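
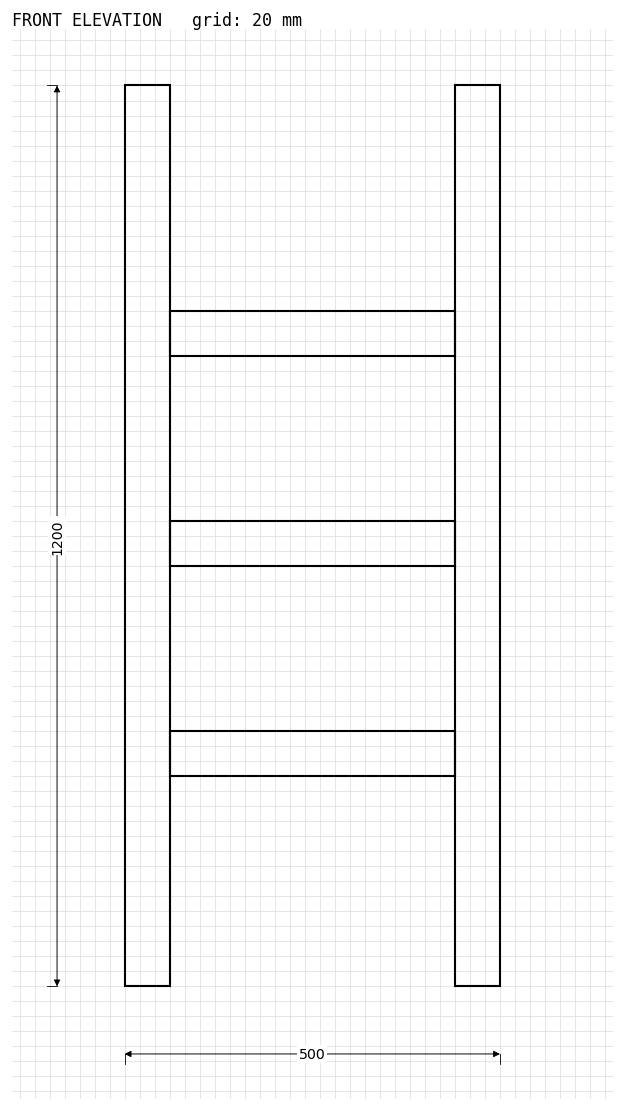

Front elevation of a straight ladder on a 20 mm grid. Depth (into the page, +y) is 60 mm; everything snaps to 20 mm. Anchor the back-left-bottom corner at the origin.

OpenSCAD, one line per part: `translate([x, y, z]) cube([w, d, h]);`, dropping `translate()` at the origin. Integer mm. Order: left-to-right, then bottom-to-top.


cube([60, 60, 1200]);
translate([60, 0, 280]) cube([380, 60, 60]);
translate([60, 0, 560]) cube([380, 60, 60]);
translate([60, 0, 840]) cube([380, 60, 60]);
translate([440, 0, 0]) cube([60, 60, 1200]);


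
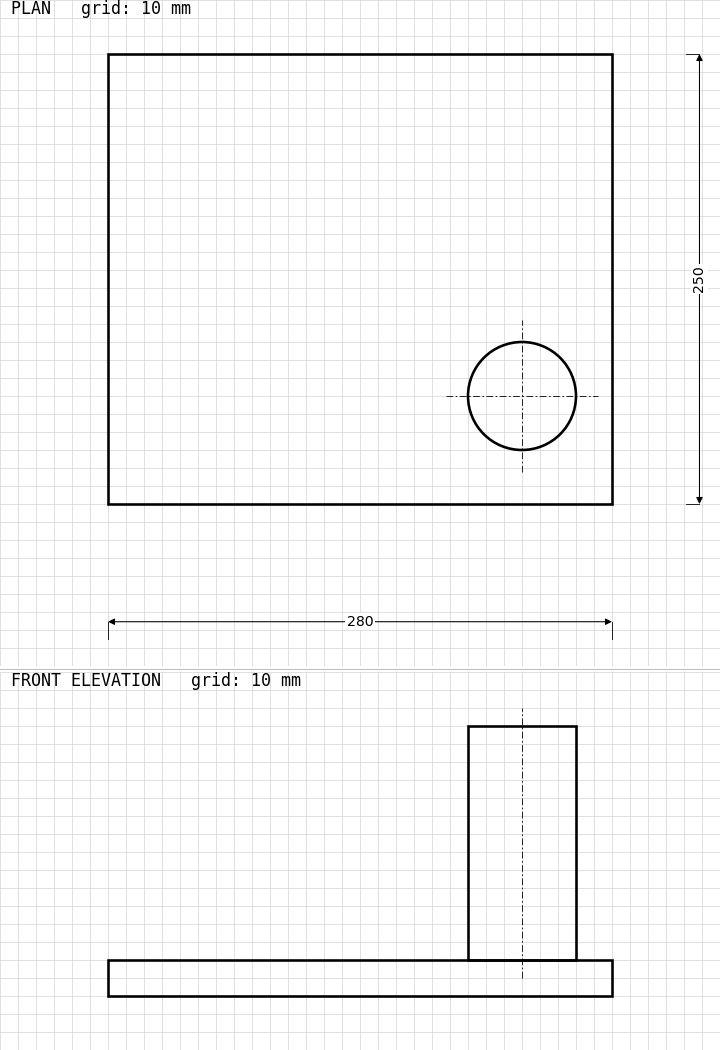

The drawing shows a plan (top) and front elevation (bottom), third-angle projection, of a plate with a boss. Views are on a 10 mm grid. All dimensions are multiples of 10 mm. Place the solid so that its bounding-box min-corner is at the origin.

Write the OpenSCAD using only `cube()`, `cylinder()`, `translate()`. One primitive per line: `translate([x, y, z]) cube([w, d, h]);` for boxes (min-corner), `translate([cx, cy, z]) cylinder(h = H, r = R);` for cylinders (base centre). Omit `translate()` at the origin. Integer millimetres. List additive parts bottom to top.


cube([280, 250, 20]);
translate([230, 60, 20]) cylinder(h = 130, r = 30);


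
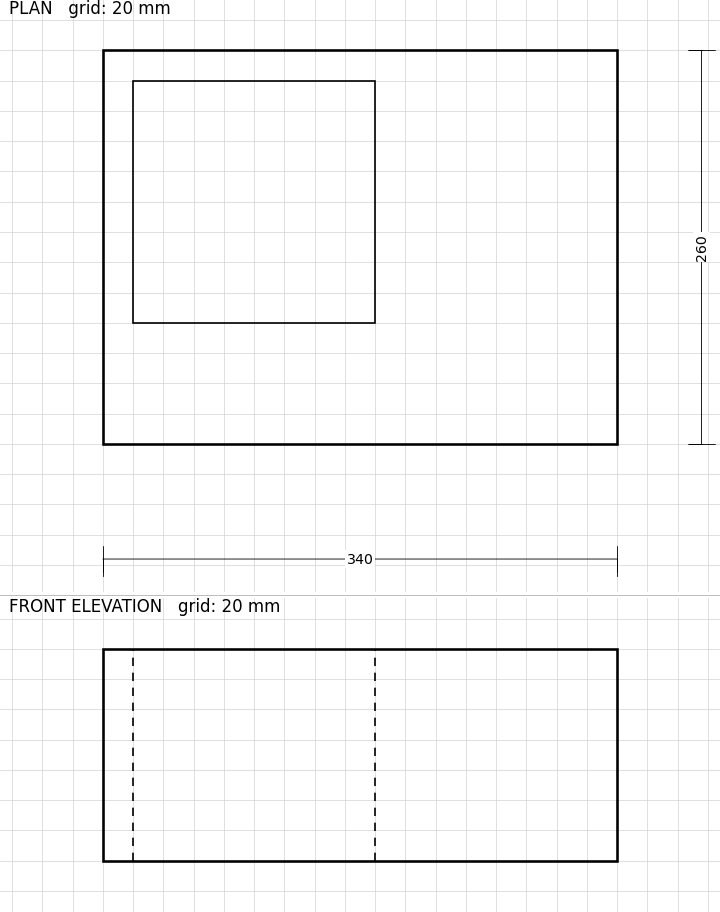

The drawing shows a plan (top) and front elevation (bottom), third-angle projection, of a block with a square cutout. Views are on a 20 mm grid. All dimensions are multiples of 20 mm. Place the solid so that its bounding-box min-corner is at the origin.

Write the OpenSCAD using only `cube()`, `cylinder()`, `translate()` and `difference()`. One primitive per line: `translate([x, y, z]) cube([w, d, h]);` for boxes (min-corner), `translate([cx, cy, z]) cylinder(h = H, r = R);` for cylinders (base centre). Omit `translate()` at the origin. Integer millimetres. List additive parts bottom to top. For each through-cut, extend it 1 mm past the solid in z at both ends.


difference() {
  cube([340, 260, 140]);
  translate([20, 80, -1]) cube([160, 160, 142]);
}


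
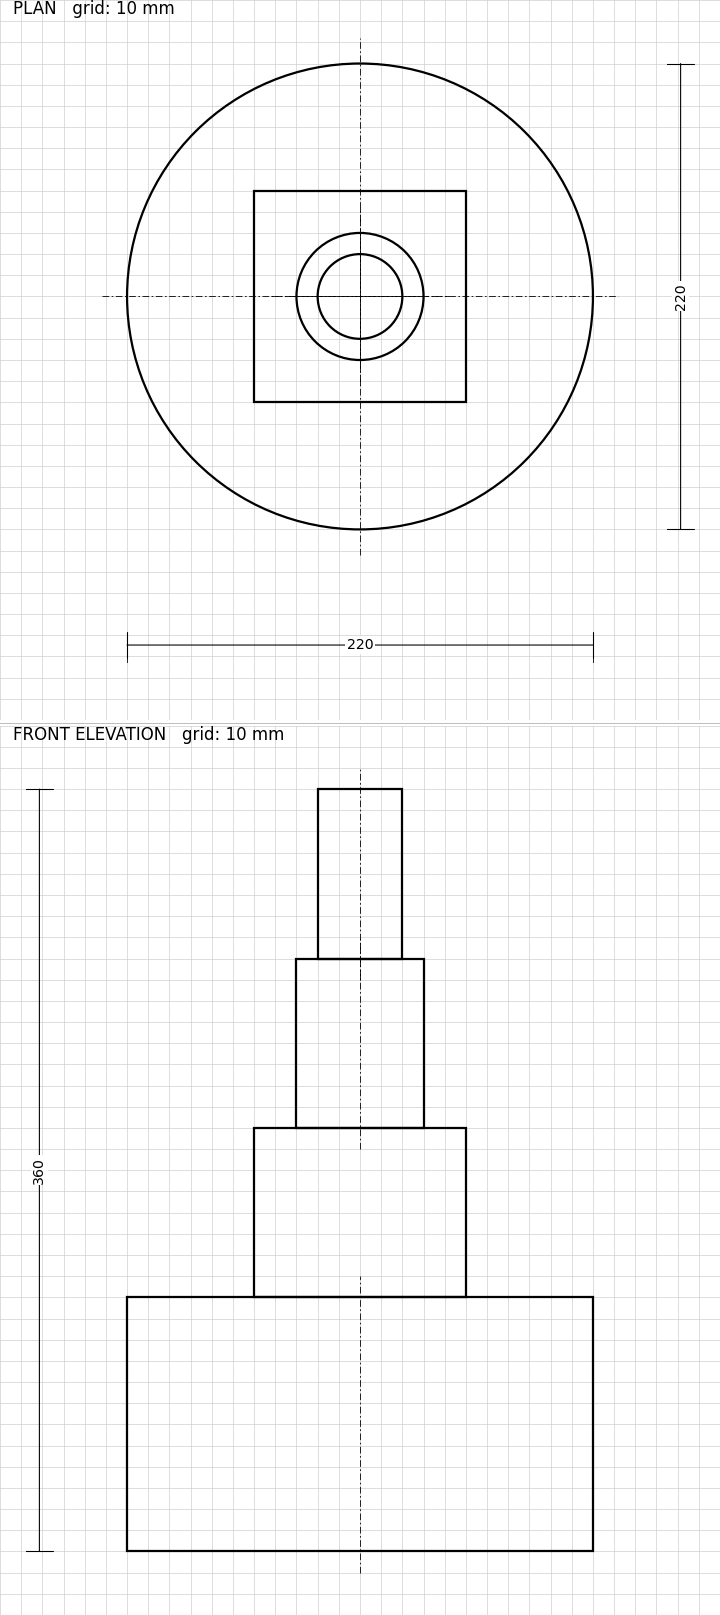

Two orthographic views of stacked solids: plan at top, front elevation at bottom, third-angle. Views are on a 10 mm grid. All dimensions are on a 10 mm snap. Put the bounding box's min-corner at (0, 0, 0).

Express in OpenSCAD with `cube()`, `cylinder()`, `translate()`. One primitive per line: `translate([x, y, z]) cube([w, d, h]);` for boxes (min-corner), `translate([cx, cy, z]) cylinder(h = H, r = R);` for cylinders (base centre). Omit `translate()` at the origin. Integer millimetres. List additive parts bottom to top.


translate([110, 110, 0]) cylinder(h = 120, r = 110);
translate([60, 60, 120]) cube([100, 100, 80]);
translate([110, 110, 200]) cylinder(h = 80, r = 30);
translate([110, 110, 280]) cylinder(h = 80, r = 20);


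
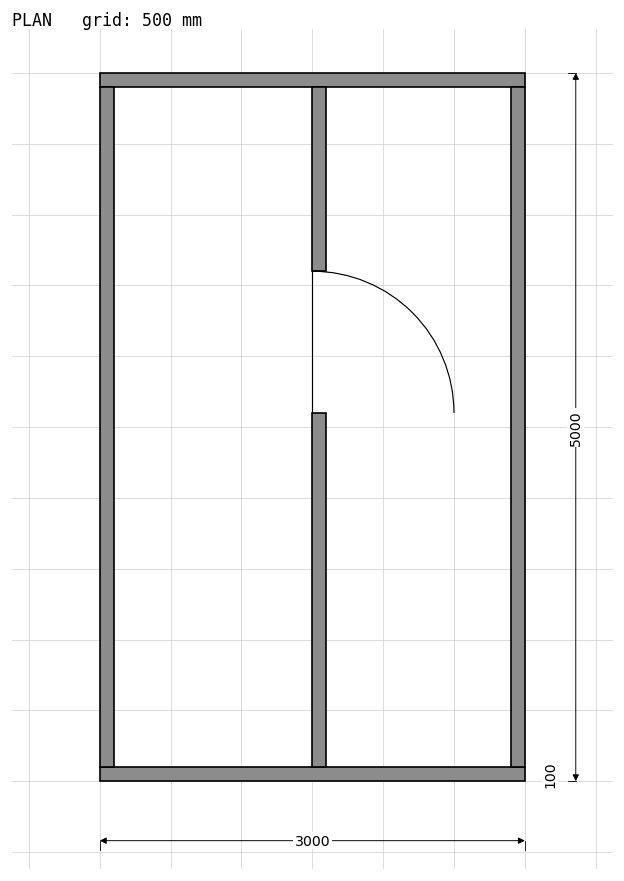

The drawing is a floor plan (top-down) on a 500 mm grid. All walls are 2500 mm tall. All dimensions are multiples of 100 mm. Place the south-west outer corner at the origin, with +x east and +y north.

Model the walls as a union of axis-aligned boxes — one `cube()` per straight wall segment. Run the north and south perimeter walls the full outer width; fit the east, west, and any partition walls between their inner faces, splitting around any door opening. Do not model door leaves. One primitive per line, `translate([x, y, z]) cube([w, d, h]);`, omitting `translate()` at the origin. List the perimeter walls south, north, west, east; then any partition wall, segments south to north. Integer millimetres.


cube([3000, 100, 2500]);
translate([0, 4900, 0]) cube([3000, 100, 2500]);
translate([0, 100, 0]) cube([100, 4800, 2500]);
translate([2900, 100, 0]) cube([100, 4800, 2500]);
translate([1500, 100, 0]) cube([100, 2500, 2500]);
translate([1500, 3600, 0]) cube([100, 1300, 2500]);


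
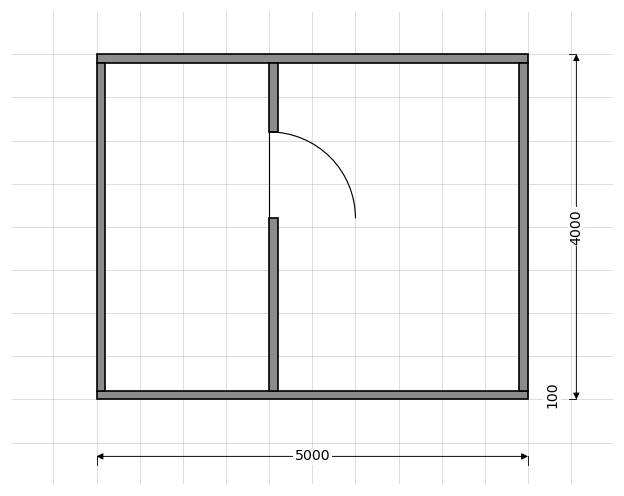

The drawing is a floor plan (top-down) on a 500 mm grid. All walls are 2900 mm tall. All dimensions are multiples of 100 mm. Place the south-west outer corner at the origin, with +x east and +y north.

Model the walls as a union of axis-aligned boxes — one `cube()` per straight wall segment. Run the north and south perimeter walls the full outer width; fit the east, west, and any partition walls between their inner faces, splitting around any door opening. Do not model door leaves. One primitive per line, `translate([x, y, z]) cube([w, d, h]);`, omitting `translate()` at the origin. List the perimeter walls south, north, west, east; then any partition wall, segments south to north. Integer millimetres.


cube([5000, 100, 2900]);
translate([0, 3900, 0]) cube([5000, 100, 2900]);
translate([0, 100, 0]) cube([100, 3800, 2900]);
translate([4900, 100, 0]) cube([100, 3800, 2900]);
translate([2000, 100, 0]) cube([100, 2000, 2900]);
translate([2000, 3100, 0]) cube([100, 800, 2900]);


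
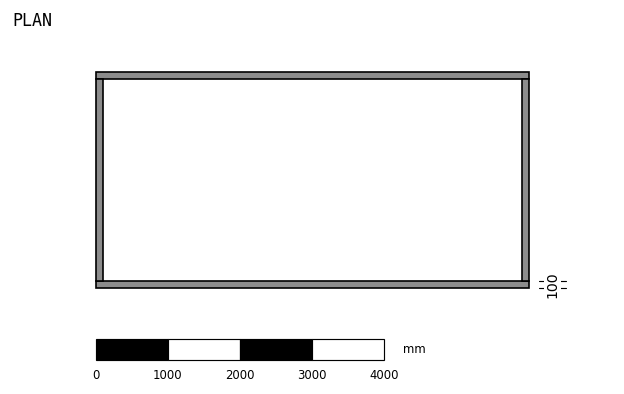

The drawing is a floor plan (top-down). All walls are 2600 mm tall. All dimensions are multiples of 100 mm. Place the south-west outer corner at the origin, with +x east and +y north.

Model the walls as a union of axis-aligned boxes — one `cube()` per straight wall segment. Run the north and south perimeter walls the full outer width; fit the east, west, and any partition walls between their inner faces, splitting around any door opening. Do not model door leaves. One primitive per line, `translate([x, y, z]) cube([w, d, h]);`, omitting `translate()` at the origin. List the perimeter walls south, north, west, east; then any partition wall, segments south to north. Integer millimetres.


cube([6000, 100, 2600]);
translate([0, 2900, 0]) cube([6000, 100, 2600]);
translate([0, 100, 0]) cube([100, 2800, 2600]);
translate([5900, 100, 0]) cube([100, 2800, 2600]);


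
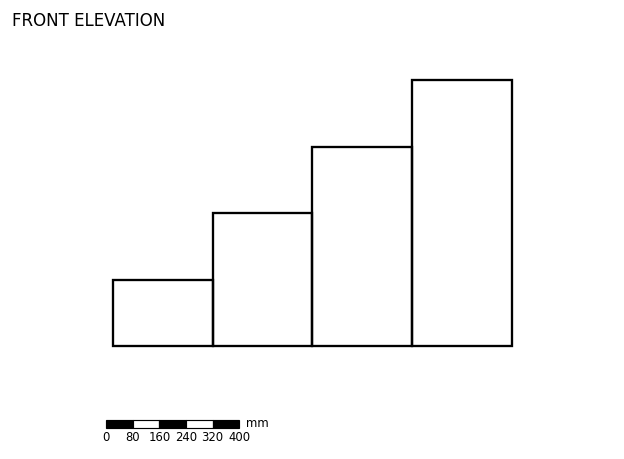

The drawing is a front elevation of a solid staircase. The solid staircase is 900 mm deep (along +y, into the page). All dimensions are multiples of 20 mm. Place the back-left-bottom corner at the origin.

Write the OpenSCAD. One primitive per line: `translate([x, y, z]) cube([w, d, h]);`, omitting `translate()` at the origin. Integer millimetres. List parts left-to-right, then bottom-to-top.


cube([300, 900, 200]);
translate([300, 0, 0]) cube([300, 900, 400]);
translate([600, 0, 0]) cube([300, 900, 600]);
translate([900, 0, 0]) cube([300, 900, 800]);


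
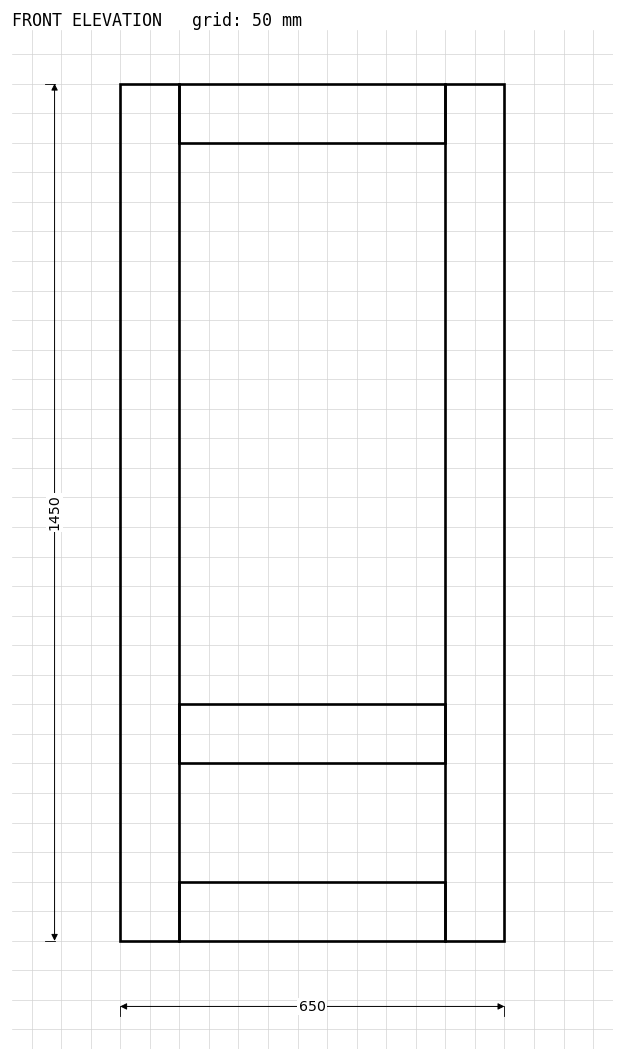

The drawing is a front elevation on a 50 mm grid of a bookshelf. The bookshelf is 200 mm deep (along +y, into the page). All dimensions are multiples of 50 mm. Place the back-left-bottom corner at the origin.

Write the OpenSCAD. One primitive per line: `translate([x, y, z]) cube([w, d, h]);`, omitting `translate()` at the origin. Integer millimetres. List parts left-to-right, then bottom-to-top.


cube([100, 200, 1450]);
translate([100, 0, 0]) cube([450, 200, 100]);
translate([100, 0, 300]) cube([450, 200, 100]);
translate([100, 0, 1350]) cube([450, 200, 100]);
translate([550, 0, 0]) cube([100, 200, 1450]);


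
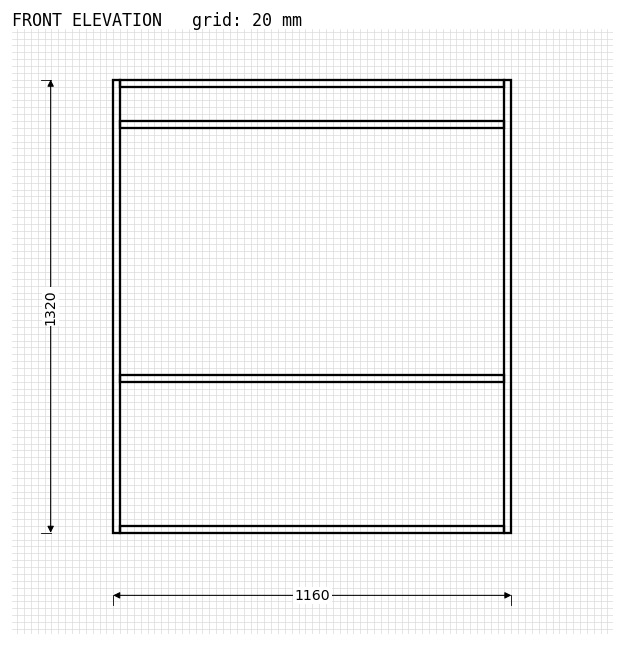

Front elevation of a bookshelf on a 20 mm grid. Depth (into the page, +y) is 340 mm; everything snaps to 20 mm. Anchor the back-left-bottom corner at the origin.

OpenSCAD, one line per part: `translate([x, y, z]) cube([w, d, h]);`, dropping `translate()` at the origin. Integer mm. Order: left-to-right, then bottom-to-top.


cube([20, 340, 1320]);
translate([20, 0, 0]) cube([1120, 340, 20]);
translate([20, 0, 440]) cube([1120, 340, 20]);
translate([20, 0, 1180]) cube([1120, 340, 20]);
translate([20, 0, 1300]) cube([1120, 340, 20]);
translate([1140, 0, 0]) cube([20, 340, 1320]);


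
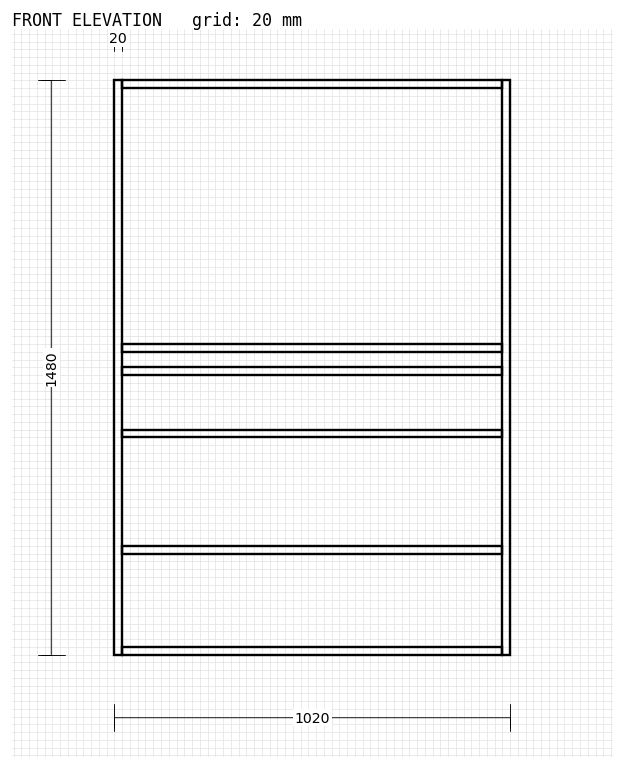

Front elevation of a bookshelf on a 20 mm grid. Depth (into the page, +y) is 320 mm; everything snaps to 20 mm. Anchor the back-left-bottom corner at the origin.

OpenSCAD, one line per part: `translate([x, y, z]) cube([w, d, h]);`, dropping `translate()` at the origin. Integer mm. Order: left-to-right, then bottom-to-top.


cube([20, 320, 1480]);
translate([20, 0, 0]) cube([980, 320, 20]);
translate([20, 0, 260]) cube([980, 320, 20]);
translate([20, 0, 560]) cube([980, 320, 20]);
translate([20, 0, 720]) cube([980, 320, 20]);
translate([20, 0, 780]) cube([980, 320, 20]);
translate([20, 0, 1460]) cube([980, 320, 20]);
translate([1000, 0, 0]) cube([20, 320, 1480]);


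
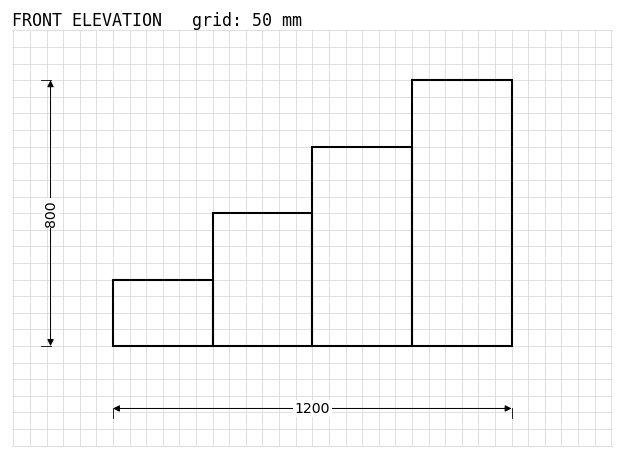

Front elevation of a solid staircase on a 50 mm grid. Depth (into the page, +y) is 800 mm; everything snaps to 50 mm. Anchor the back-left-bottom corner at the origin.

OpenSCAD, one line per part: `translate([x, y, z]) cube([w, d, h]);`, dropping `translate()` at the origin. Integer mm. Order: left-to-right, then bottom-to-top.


cube([300, 800, 200]);
translate([300, 0, 0]) cube([300, 800, 400]);
translate([600, 0, 0]) cube([300, 800, 600]);
translate([900, 0, 0]) cube([300, 800, 800]);


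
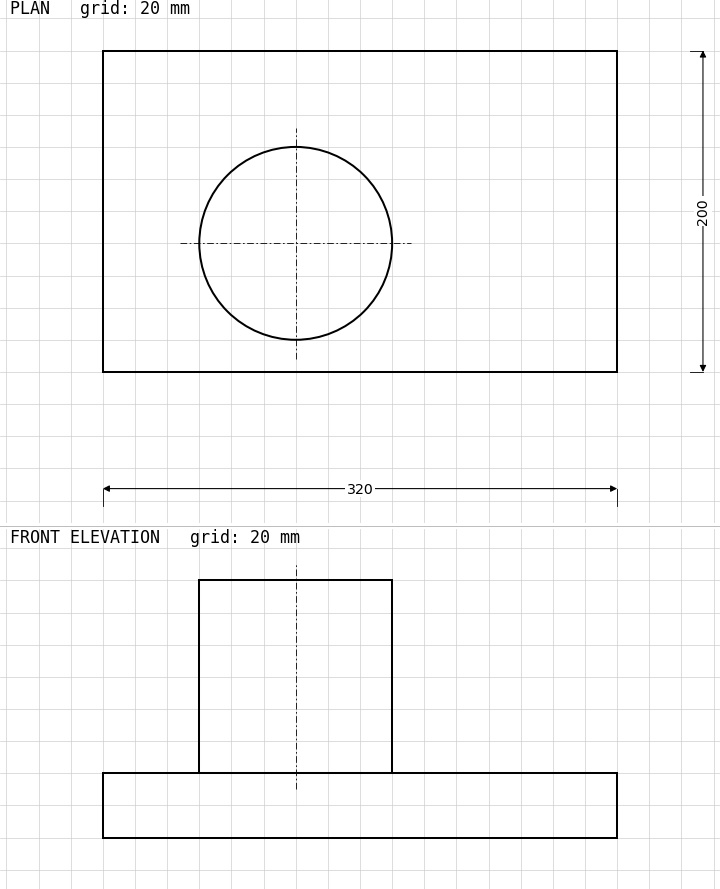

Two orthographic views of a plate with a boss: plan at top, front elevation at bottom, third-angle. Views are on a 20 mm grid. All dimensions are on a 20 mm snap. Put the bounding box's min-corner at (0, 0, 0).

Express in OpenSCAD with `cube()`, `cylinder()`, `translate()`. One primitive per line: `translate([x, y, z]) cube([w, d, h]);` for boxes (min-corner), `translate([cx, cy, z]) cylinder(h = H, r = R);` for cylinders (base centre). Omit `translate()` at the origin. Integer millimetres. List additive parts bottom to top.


cube([320, 200, 40]);
translate([120, 80, 40]) cylinder(h = 120, r = 60);


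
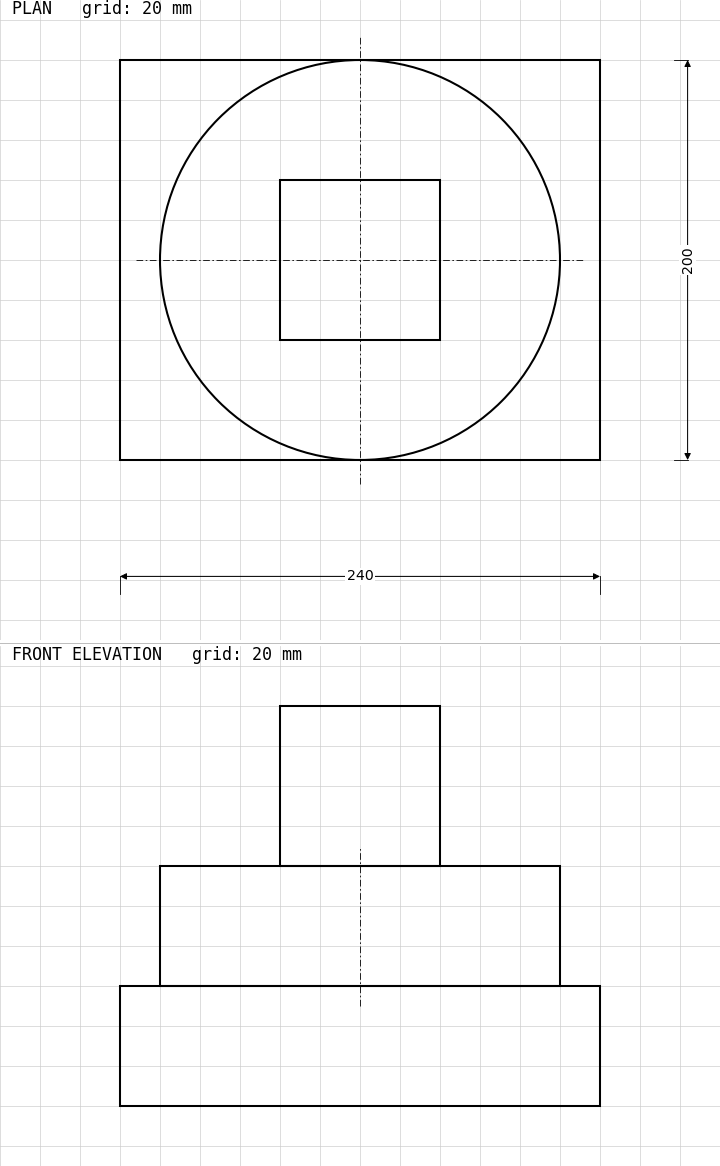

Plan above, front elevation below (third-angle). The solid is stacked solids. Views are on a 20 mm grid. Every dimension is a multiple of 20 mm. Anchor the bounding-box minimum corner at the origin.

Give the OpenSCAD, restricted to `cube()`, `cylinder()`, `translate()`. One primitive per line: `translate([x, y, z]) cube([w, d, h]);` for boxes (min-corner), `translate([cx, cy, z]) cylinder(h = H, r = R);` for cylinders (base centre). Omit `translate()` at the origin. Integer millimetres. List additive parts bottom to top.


cube([240, 200, 60]);
translate([120, 100, 60]) cylinder(h = 60, r = 100);
translate([80, 60, 120]) cube([80, 80, 80]);


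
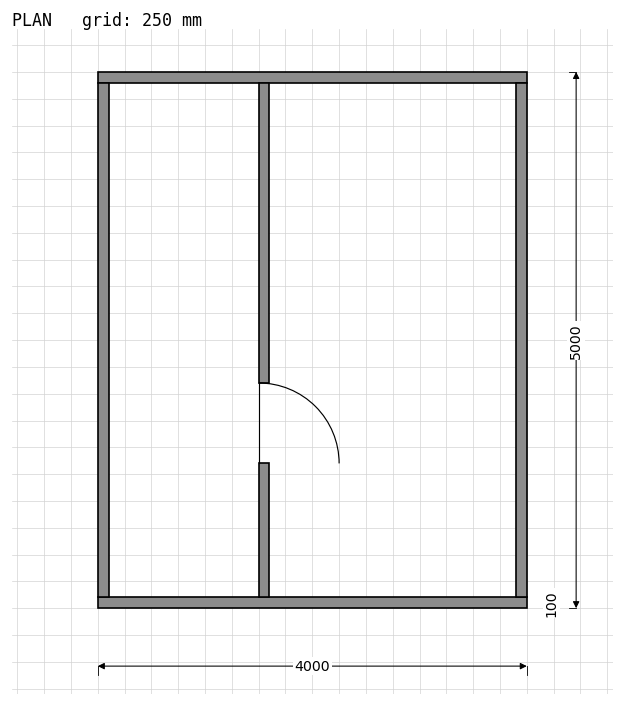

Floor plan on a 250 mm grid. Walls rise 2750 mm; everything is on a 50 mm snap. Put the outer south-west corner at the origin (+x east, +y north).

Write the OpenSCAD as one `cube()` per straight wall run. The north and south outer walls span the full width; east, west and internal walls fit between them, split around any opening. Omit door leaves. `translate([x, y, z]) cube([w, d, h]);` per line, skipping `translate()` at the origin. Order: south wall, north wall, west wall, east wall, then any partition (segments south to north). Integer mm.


cube([4000, 100, 2750]);
translate([0, 4900, 0]) cube([4000, 100, 2750]);
translate([0, 100, 0]) cube([100, 4800, 2750]);
translate([3900, 100, 0]) cube([100, 4800, 2750]);
translate([1500, 100, 0]) cube([100, 1250, 2750]);
translate([1500, 2100, 0]) cube([100, 2800, 2750]);


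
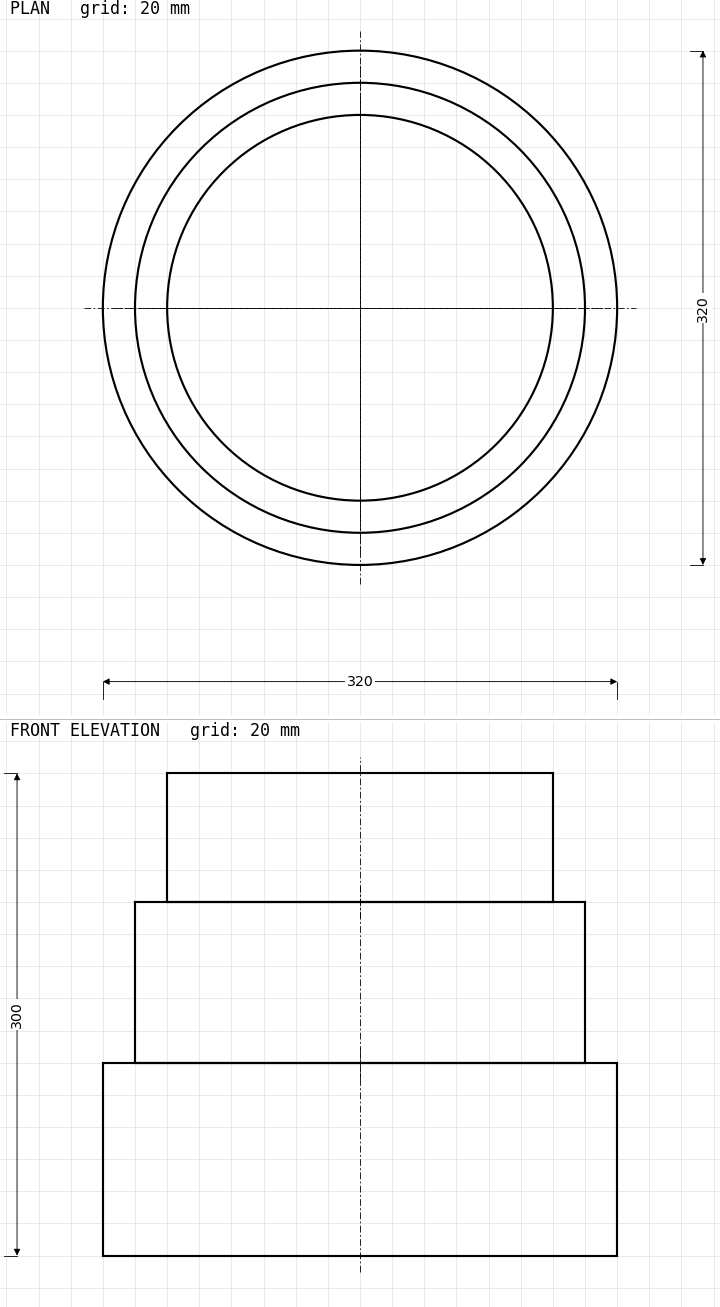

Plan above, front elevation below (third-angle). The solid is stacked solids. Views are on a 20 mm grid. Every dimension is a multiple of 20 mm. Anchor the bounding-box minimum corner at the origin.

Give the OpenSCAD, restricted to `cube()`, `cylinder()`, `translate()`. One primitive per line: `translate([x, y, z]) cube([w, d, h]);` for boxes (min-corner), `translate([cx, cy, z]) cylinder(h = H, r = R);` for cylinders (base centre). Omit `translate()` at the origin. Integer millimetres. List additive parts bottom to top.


translate([160, 160, 0]) cylinder(h = 120, r = 160);
translate([160, 160, 120]) cylinder(h = 100, r = 140);
translate([160, 160, 220]) cylinder(h = 80, r = 120);


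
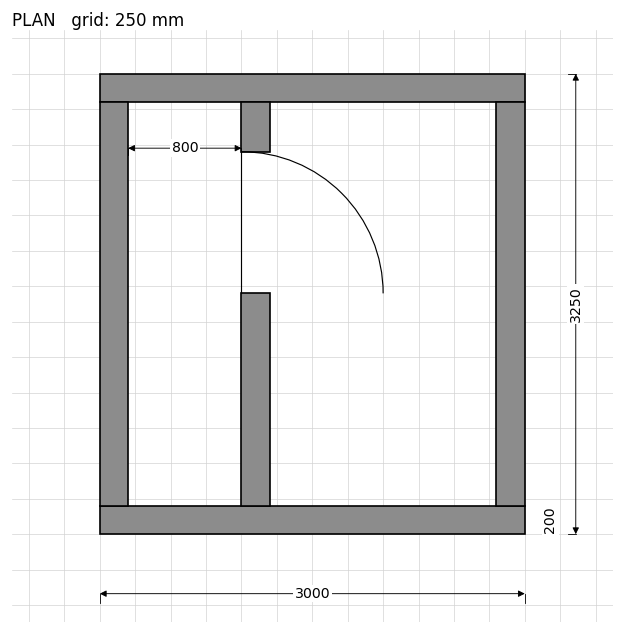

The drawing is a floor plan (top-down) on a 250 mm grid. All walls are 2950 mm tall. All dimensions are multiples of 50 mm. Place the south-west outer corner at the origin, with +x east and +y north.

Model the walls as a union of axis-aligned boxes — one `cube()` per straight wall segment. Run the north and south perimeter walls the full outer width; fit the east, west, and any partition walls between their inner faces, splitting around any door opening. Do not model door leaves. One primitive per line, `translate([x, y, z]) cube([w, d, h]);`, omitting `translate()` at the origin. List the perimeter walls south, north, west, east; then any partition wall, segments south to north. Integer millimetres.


cube([3000, 200, 2950]);
translate([0, 3050, 0]) cube([3000, 200, 2950]);
translate([0, 200, 0]) cube([200, 2850, 2950]);
translate([2800, 200, 0]) cube([200, 2850, 2950]);
translate([1000, 200, 0]) cube([200, 1500, 2950]);
translate([1000, 2700, 0]) cube([200, 350, 2950]);


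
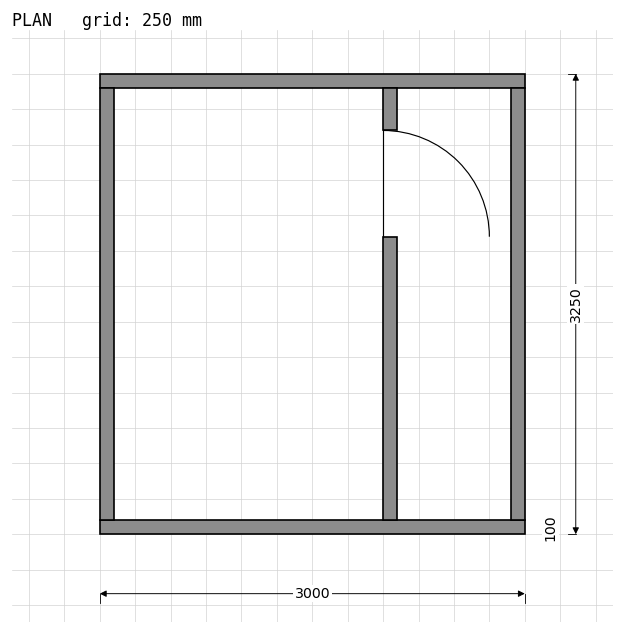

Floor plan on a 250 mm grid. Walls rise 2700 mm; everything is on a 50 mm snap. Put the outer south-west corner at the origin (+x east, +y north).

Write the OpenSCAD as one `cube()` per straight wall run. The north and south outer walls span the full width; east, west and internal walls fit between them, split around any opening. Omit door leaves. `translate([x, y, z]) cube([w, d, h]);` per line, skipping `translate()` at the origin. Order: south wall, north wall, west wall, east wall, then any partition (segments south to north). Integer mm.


cube([3000, 100, 2700]);
translate([0, 3150, 0]) cube([3000, 100, 2700]);
translate([0, 100, 0]) cube([100, 3050, 2700]);
translate([2900, 100, 0]) cube([100, 3050, 2700]);
translate([2000, 100, 0]) cube([100, 2000, 2700]);
translate([2000, 2850, 0]) cube([100, 300, 2700]);


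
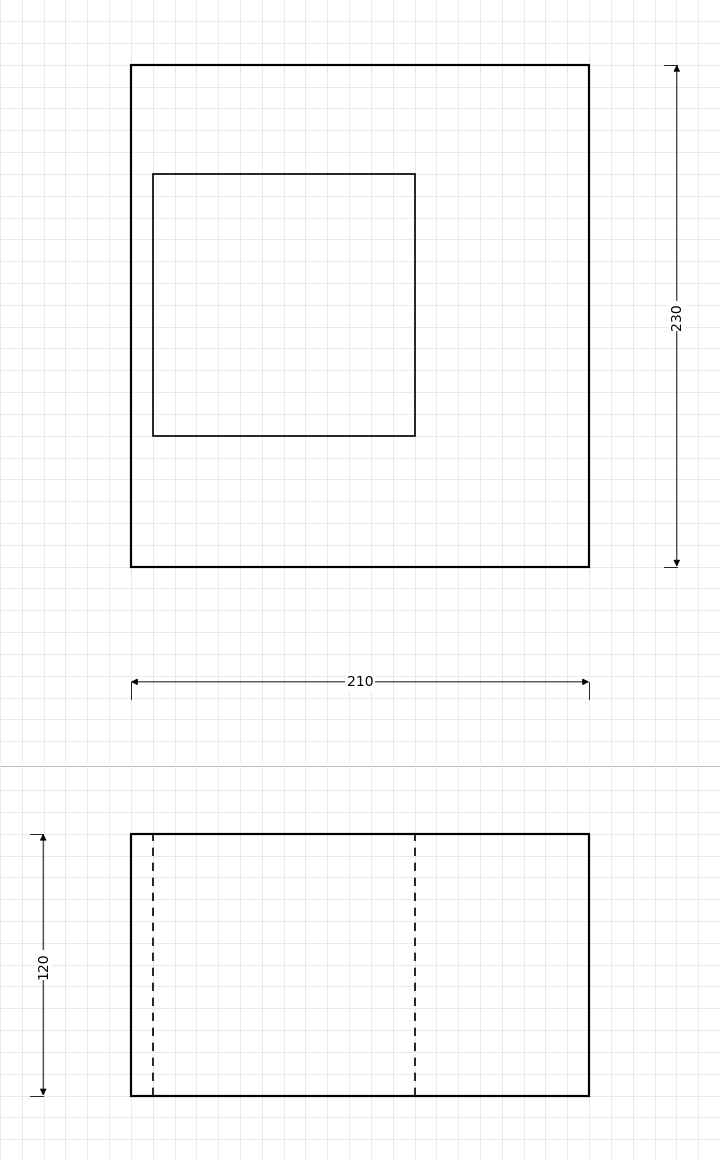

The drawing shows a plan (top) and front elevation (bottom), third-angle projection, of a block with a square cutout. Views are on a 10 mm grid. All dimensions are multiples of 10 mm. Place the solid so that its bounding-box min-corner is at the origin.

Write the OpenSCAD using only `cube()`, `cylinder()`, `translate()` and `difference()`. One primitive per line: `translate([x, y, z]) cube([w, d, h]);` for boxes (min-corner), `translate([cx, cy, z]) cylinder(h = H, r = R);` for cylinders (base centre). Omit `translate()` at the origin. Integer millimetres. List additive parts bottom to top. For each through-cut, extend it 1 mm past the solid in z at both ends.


difference() {
  cube([210, 230, 120]);
  translate([10, 60, -1]) cube([120, 120, 122]);
}


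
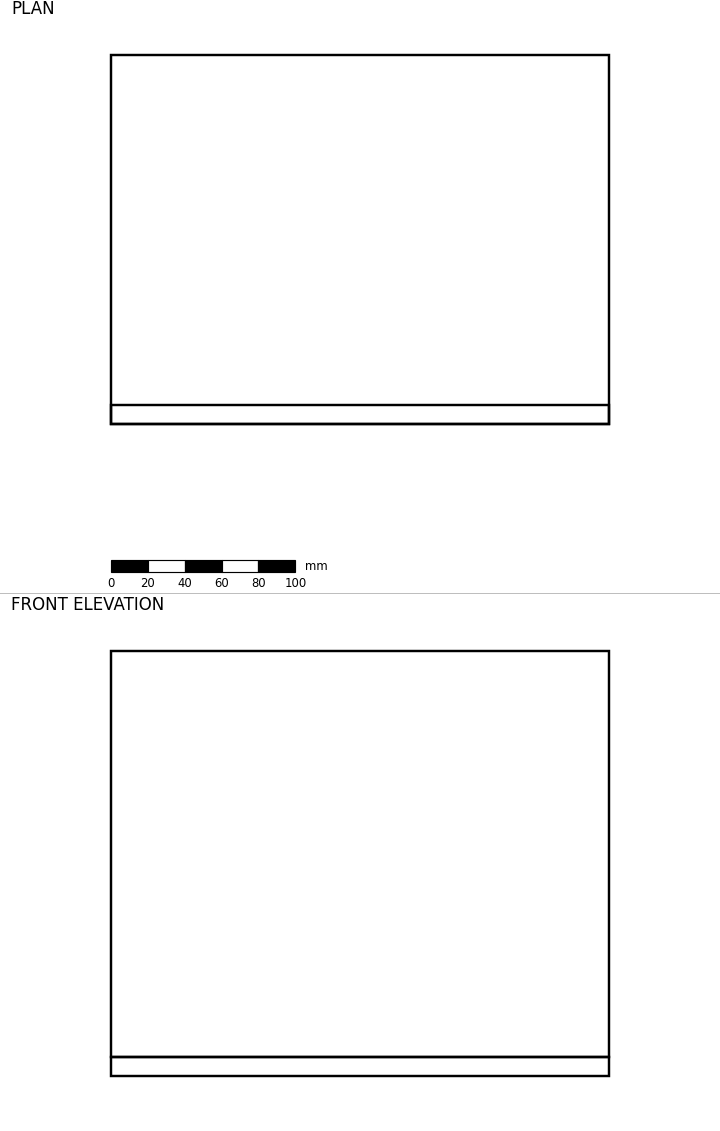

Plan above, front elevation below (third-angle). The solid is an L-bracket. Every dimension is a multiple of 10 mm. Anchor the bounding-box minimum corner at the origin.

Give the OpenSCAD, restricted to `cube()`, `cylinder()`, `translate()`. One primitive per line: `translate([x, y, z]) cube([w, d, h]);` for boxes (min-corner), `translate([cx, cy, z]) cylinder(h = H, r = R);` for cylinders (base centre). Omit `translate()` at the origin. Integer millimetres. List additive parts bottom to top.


cube([270, 200, 10]);
translate([0, 0, 10]) cube([270, 10, 220]);


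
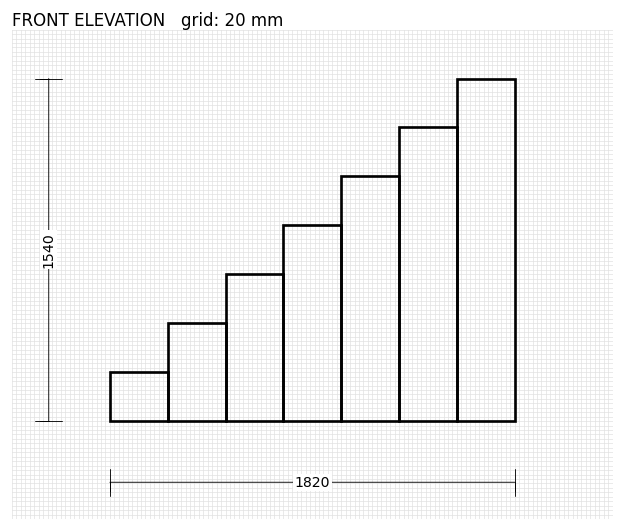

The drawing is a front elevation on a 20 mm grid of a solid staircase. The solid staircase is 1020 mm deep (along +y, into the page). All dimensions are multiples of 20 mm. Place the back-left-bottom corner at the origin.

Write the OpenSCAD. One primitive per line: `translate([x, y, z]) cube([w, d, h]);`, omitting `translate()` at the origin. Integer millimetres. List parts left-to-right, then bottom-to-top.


cube([260, 1020, 220]);
translate([260, 0, 0]) cube([260, 1020, 440]);
translate([520, 0, 0]) cube([260, 1020, 660]);
translate([780, 0, 0]) cube([260, 1020, 880]);
translate([1040, 0, 0]) cube([260, 1020, 1100]);
translate([1300, 0, 0]) cube([260, 1020, 1320]);
translate([1560, 0, 0]) cube([260, 1020, 1540]);


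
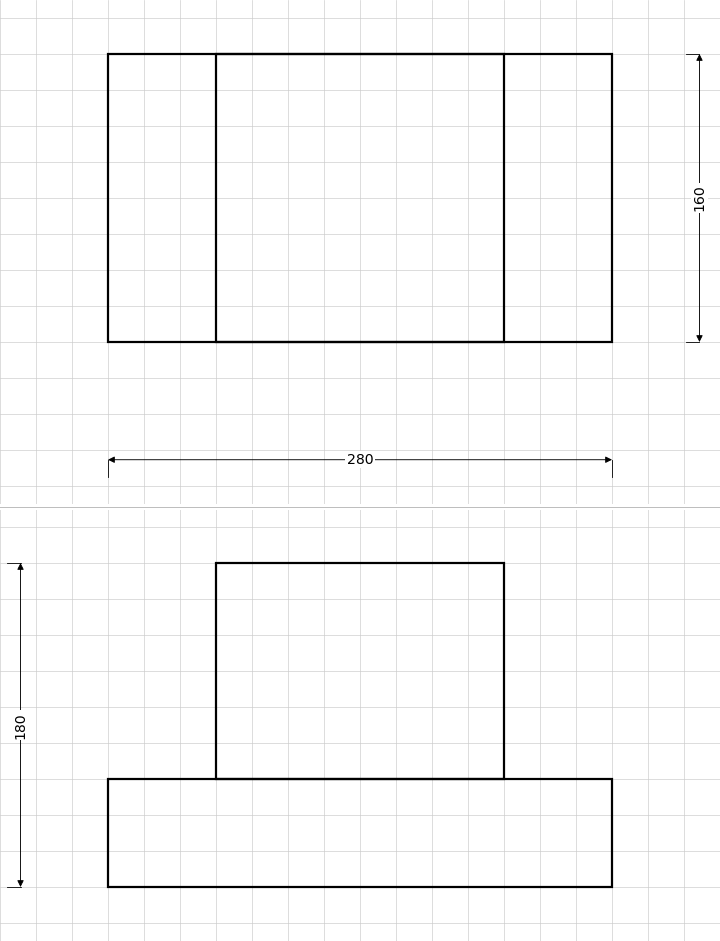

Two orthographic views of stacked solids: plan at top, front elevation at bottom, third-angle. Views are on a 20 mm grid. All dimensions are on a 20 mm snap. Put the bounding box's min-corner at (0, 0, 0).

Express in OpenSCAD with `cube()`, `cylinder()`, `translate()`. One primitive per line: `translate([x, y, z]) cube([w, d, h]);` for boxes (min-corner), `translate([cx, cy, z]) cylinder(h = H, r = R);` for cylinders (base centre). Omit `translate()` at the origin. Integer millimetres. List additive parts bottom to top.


cube([280, 160, 60]);
translate([60, 0, 60]) cube([160, 160, 120]);


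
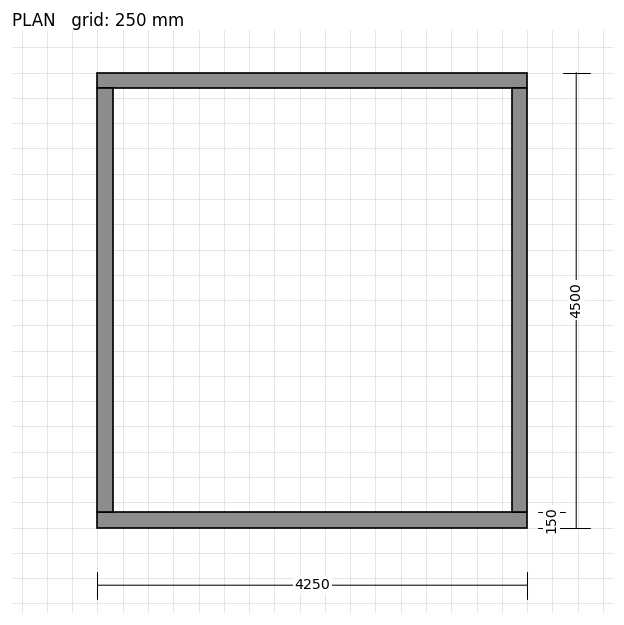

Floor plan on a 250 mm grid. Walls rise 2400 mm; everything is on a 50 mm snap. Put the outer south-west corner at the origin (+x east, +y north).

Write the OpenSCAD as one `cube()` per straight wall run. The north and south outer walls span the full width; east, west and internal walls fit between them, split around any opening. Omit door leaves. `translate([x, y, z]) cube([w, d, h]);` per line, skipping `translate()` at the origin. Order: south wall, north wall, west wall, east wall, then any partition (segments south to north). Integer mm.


cube([4250, 150, 2400]);
translate([0, 4350, 0]) cube([4250, 150, 2400]);
translate([0, 150, 0]) cube([150, 4200, 2400]);
translate([4100, 150, 0]) cube([150, 4200, 2400]);


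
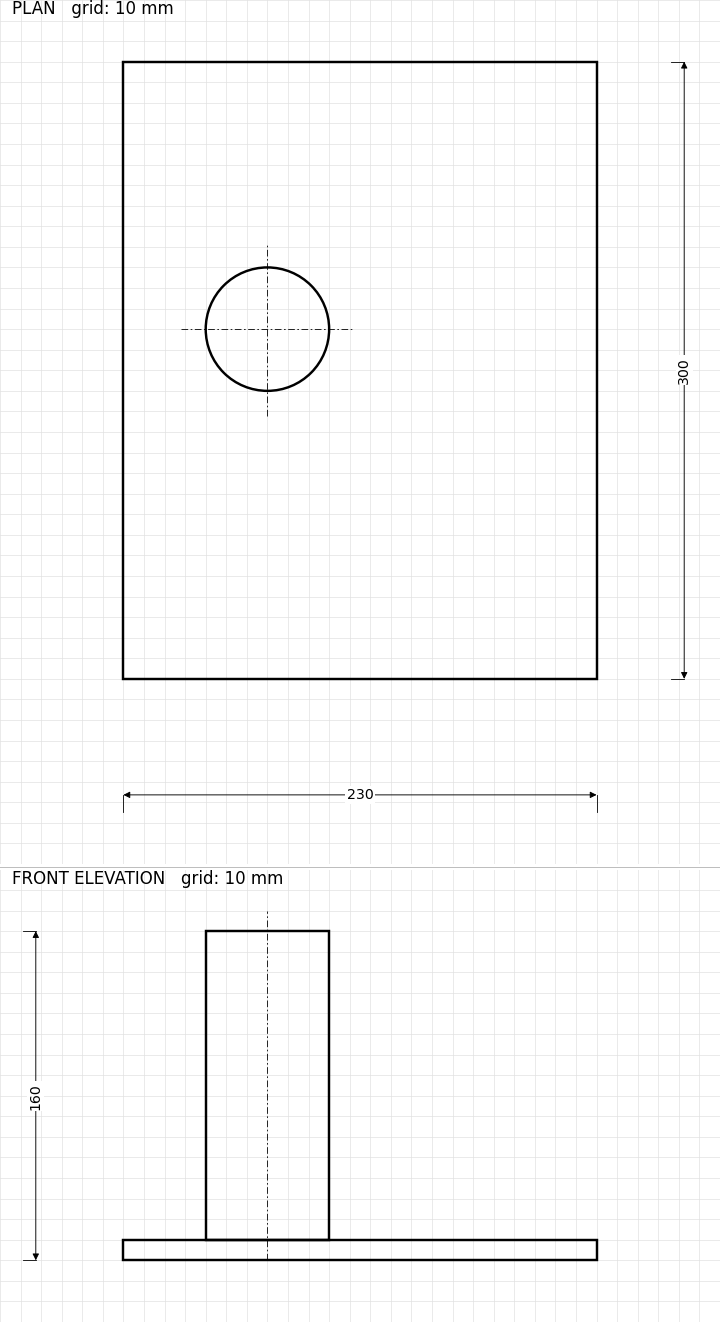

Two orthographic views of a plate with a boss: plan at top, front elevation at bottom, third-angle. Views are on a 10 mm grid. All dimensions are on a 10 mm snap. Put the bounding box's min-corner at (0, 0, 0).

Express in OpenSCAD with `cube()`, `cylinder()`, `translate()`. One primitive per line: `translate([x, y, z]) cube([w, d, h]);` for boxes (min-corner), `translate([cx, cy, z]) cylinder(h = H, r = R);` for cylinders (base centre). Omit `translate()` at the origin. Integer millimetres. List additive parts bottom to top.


cube([230, 300, 10]);
translate([70, 170, 10]) cylinder(h = 150, r = 30);


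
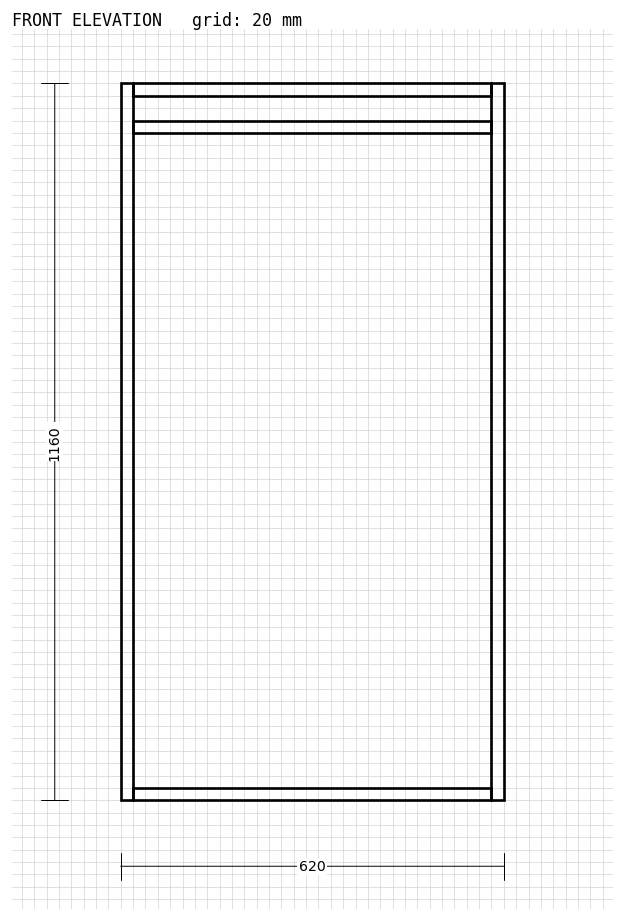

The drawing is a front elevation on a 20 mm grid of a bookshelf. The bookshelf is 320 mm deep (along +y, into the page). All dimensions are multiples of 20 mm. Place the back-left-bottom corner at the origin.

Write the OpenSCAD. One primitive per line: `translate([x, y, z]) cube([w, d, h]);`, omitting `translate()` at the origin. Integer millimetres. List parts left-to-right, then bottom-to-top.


cube([20, 320, 1160]);
translate([20, 0, 0]) cube([580, 320, 20]);
translate([20, 0, 1080]) cube([580, 320, 20]);
translate([20, 0, 1140]) cube([580, 320, 20]);
translate([600, 0, 0]) cube([20, 320, 1160]);


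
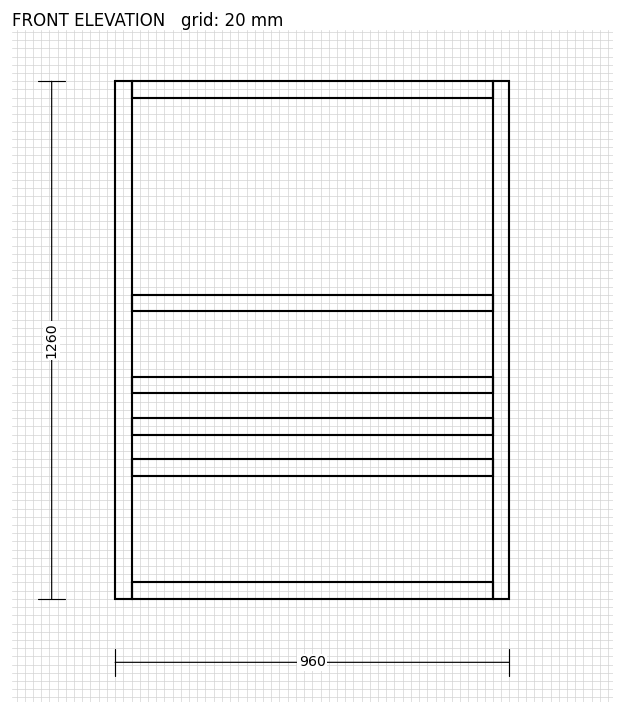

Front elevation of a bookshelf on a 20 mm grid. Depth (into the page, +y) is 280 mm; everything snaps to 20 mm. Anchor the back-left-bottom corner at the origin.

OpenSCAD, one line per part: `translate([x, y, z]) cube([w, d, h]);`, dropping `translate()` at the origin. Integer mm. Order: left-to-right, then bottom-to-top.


cube([40, 280, 1260]);
translate([40, 0, 0]) cube([880, 280, 40]);
translate([40, 0, 300]) cube([880, 280, 40]);
translate([40, 0, 400]) cube([880, 280, 40]);
translate([40, 0, 500]) cube([880, 280, 40]);
translate([40, 0, 700]) cube([880, 280, 40]);
translate([40, 0, 1220]) cube([880, 280, 40]);
translate([920, 0, 0]) cube([40, 280, 1260]);


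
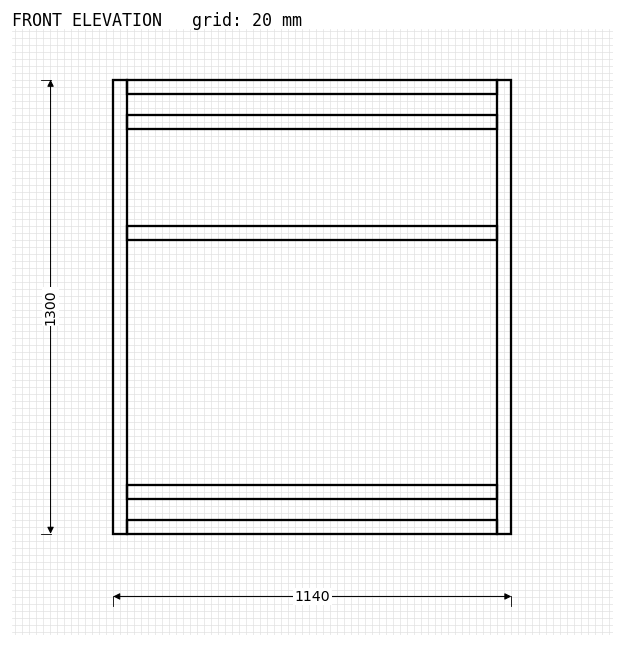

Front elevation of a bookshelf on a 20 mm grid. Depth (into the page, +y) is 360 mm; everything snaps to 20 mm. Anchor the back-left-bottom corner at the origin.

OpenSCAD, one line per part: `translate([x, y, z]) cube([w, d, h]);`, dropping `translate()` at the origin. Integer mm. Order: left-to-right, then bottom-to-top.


cube([40, 360, 1300]);
translate([40, 0, 0]) cube([1060, 360, 40]);
translate([40, 0, 100]) cube([1060, 360, 40]);
translate([40, 0, 840]) cube([1060, 360, 40]);
translate([40, 0, 1160]) cube([1060, 360, 40]);
translate([40, 0, 1260]) cube([1060, 360, 40]);
translate([1100, 0, 0]) cube([40, 360, 1300]);


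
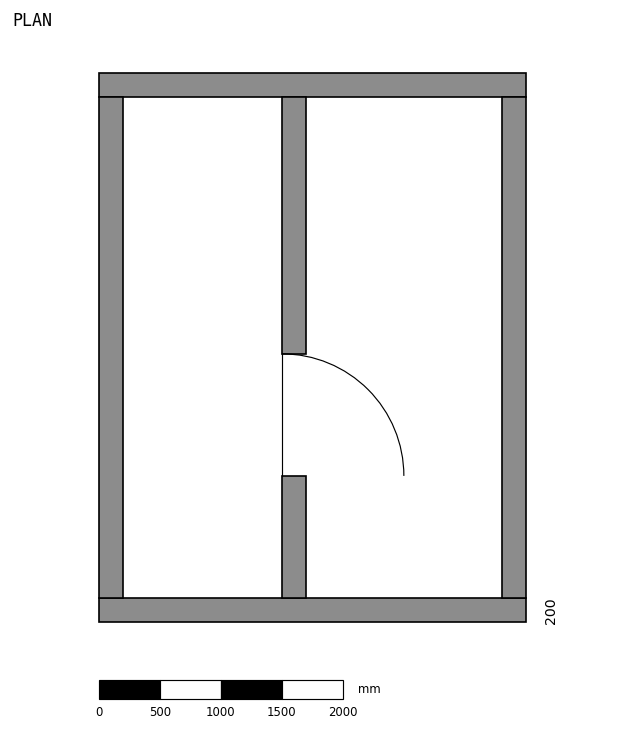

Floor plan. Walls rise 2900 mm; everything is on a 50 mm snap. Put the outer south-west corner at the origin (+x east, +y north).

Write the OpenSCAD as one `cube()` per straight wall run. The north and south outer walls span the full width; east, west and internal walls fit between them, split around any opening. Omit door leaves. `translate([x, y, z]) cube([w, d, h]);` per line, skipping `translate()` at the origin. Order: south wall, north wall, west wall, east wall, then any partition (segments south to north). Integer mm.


cube([3500, 200, 2900]);
translate([0, 4300, 0]) cube([3500, 200, 2900]);
translate([0, 200, 0]) cube([200, 4100, 2900]);
translate([3300, 200, 0]) cube([200, 4100, 2900]);
translate([1500, 200, 0]) cube([200, 1000, 2900]);
translate([1500, 2200, 0]) cube([200, 2100, 2900]);


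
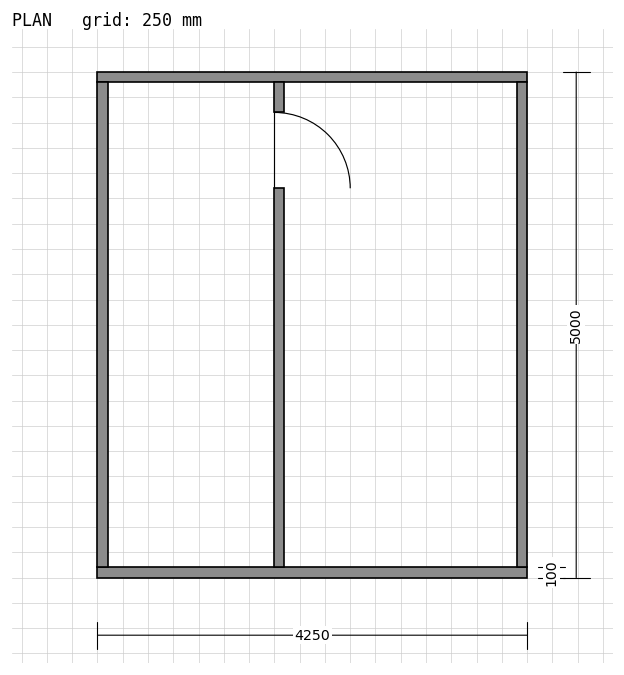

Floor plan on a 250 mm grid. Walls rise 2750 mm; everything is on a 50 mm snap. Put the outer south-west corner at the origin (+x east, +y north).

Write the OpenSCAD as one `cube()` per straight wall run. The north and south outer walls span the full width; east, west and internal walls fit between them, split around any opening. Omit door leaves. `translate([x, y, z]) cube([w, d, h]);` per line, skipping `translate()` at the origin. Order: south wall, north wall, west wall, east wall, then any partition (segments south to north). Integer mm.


cube([4250, 100, 2750]);
translate([0, 4900, 0]) cube([4250, 100, 2750]);
translate([0, 100, 0]) cube([100, 4800, 2750]);
translate([4150, 100, 0]) cube([100, 4800, 2750]);
translate([1750, 100, 0]) cube([100, 3750, 2750]);
translate([1750, 4600, 0]) cube([100, 300, 2750]);


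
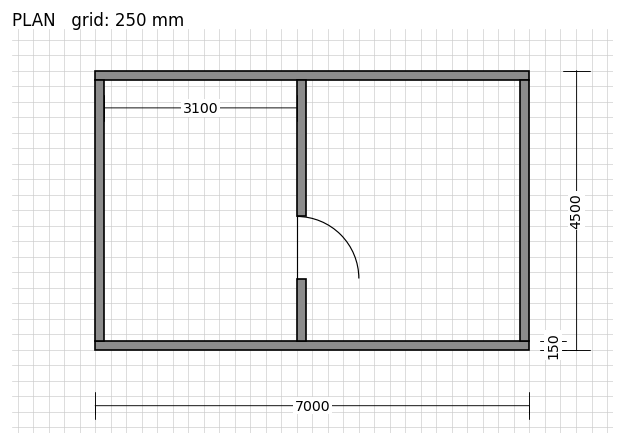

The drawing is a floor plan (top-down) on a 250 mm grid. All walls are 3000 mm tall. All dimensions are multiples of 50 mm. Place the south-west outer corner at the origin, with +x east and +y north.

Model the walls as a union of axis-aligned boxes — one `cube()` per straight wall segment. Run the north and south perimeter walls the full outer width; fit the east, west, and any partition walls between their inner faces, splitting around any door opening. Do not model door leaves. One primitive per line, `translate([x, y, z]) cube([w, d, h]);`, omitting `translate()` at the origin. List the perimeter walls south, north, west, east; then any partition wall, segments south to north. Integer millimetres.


cube([7000, 150, 3000]);
translate([0, 4350, 0]) cube([7000, 150, 3000]);
translate([0, 150, 0]) cube([150, 4200, 3000]);
translate([6850, 150, 0]) cube([150, 4200, 3000]);
translate([3250, 150, 0]) cube([150, 1000, 3000]);
translate([3250, 2150, 0]) cube([150, 2200, 3000]);


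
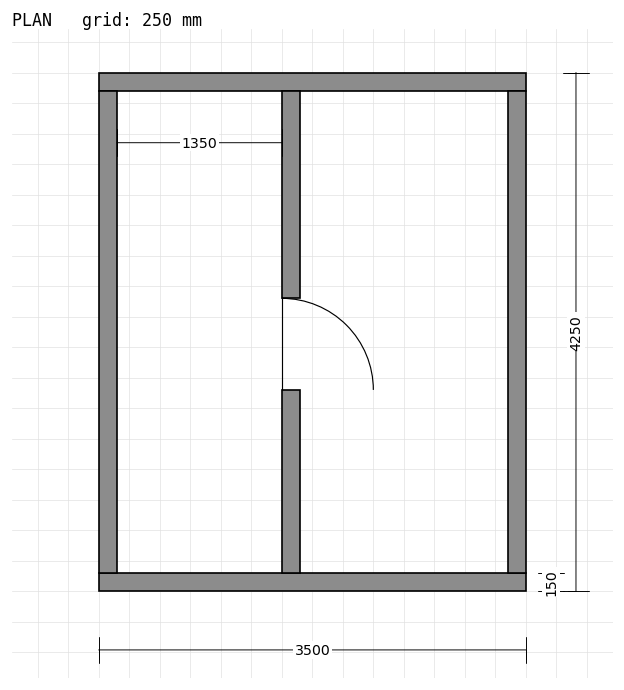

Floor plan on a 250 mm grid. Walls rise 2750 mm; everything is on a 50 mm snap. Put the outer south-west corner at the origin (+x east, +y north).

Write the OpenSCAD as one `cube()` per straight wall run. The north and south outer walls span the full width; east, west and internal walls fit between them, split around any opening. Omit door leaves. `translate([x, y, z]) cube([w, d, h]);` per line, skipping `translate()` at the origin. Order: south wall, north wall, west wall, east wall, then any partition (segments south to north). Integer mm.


cube([3500, 150, 2750]);
translate([0, 4100, 0]) cube([3500, 150, 2750]);
translate([0, 150, 0]) cube([150, 3950, 2750]);
translate([3350, 150, 0]) cube([150, 3950, 2750]);
translate([1500, 150, 0]) cube([150, 1500, 2750]);
translate([1500, 2400, 0]) cube([150, 1700, 2750]);


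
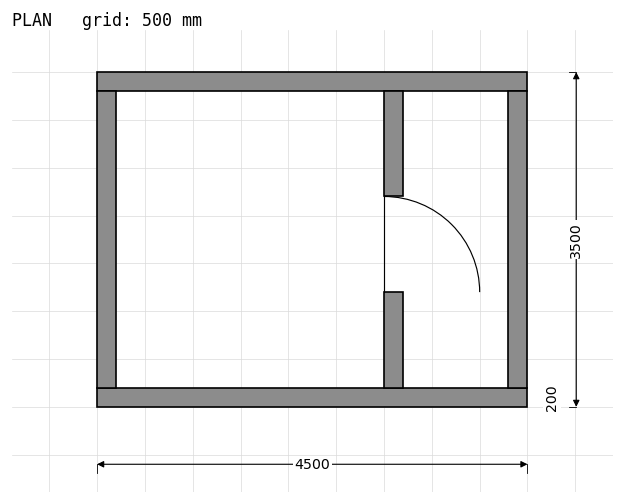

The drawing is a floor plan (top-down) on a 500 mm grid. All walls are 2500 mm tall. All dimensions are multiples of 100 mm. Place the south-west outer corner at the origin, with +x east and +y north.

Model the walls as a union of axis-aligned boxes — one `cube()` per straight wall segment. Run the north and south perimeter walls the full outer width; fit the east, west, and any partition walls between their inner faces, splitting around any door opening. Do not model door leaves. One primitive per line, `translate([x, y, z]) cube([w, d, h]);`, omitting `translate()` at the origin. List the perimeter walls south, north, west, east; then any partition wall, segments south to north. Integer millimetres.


cube([4500, 200, 2500]);
translate([0, 3300, 0]) cube([4500, 200, 2500]);
translate([0, 200, 0]) cube([200, 3100, 2500]);
translate([4300, 200, 0]) cube([200, 3100, 2500]);
translate([3000, 200, 0]) cube([200, 1000, 2500]);
translate([3000, 2200, 0]) cube([200, 1100, 2500]);


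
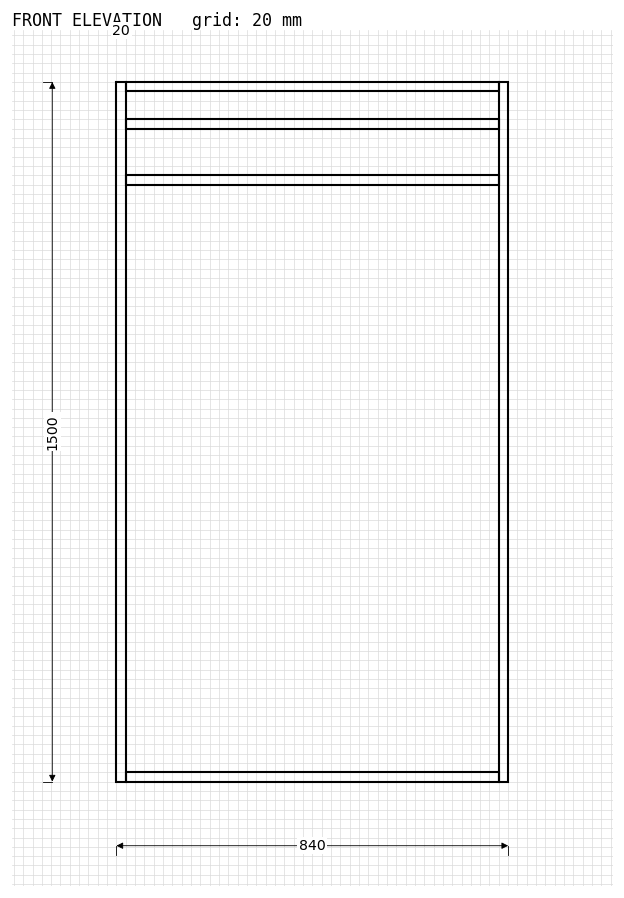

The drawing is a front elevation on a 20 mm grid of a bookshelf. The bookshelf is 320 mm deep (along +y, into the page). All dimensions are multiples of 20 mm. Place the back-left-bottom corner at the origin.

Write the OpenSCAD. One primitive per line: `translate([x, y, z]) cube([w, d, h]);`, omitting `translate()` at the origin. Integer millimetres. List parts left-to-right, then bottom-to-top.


cube([20, 320, 1500]);
translate([20, 0, 0]) cube([800, 320, 20]);
translate([20, 0, 1280]) cube([800, 320, 20]);
translate([20, 0, 1400]) cube([800, 320, 20]);
translate([20, 0, 1480]) cube([800, 320, 20]);
translate([820, 0, 0]) cube([20, 320, 1500]);


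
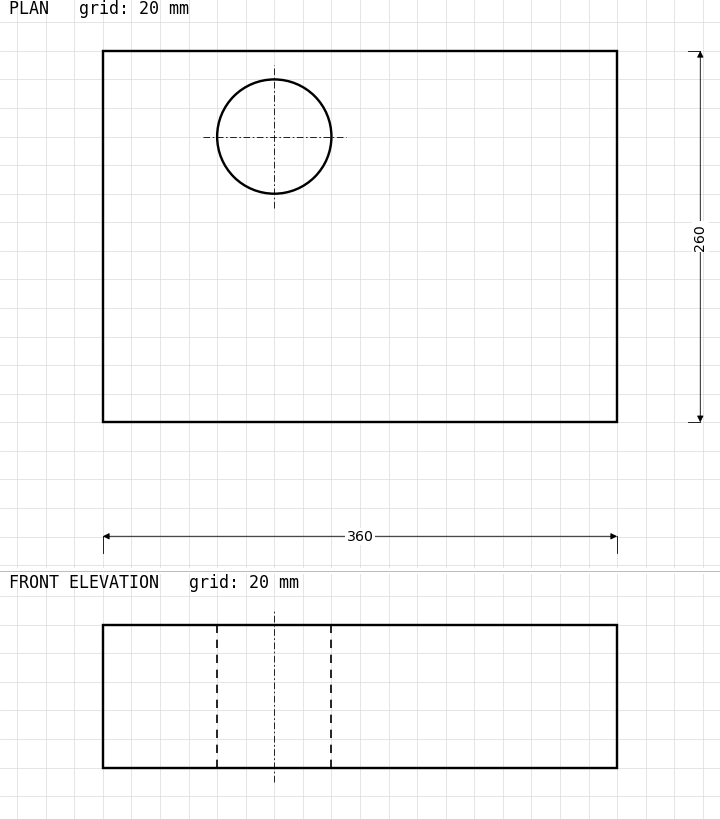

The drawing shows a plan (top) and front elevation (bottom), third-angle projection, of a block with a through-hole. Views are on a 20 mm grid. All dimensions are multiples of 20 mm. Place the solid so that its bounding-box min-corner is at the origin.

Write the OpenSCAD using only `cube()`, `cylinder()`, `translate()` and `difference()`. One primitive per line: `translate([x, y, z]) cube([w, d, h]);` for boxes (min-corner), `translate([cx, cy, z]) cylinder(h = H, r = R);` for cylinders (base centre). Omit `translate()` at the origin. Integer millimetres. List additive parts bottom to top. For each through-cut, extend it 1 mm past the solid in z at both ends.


difference() {
  cube([360, 260, 100]);
  translate([120, 200, -1]) cylinder(h = 102, r = 40);
}


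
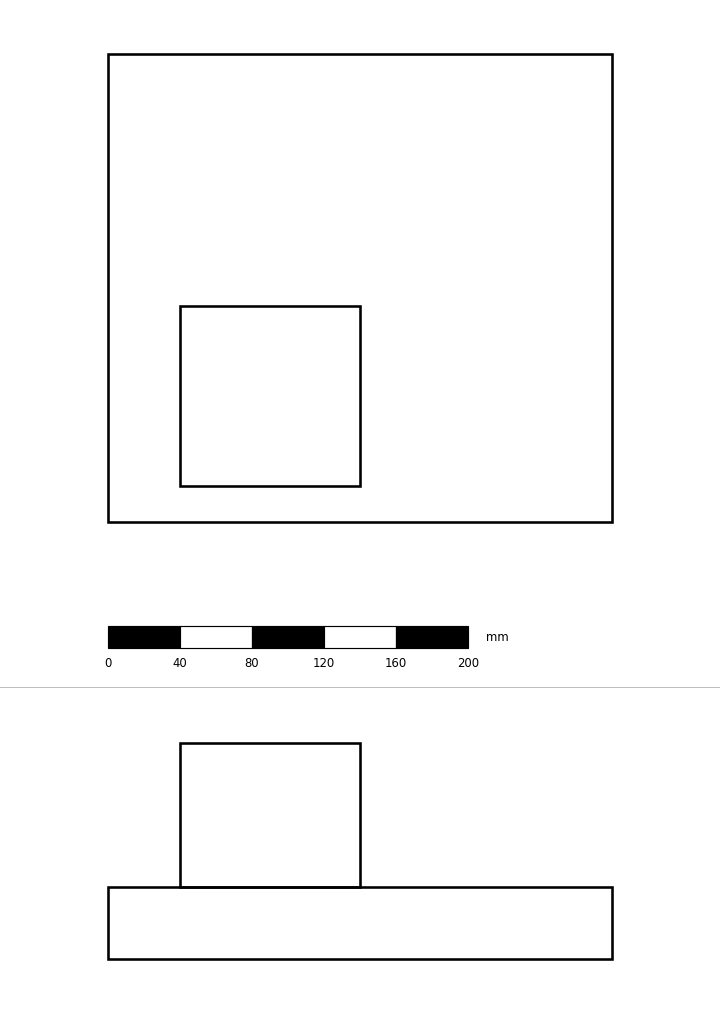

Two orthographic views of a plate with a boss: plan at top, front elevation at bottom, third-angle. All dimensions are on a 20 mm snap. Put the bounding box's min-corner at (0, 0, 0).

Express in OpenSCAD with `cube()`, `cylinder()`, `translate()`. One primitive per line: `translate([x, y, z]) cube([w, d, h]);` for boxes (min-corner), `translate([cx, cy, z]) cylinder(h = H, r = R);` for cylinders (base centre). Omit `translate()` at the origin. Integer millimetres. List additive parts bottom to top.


cube([280, 260, 40]);
translate([40, 20, 40]) cube([100, 100, 80]);


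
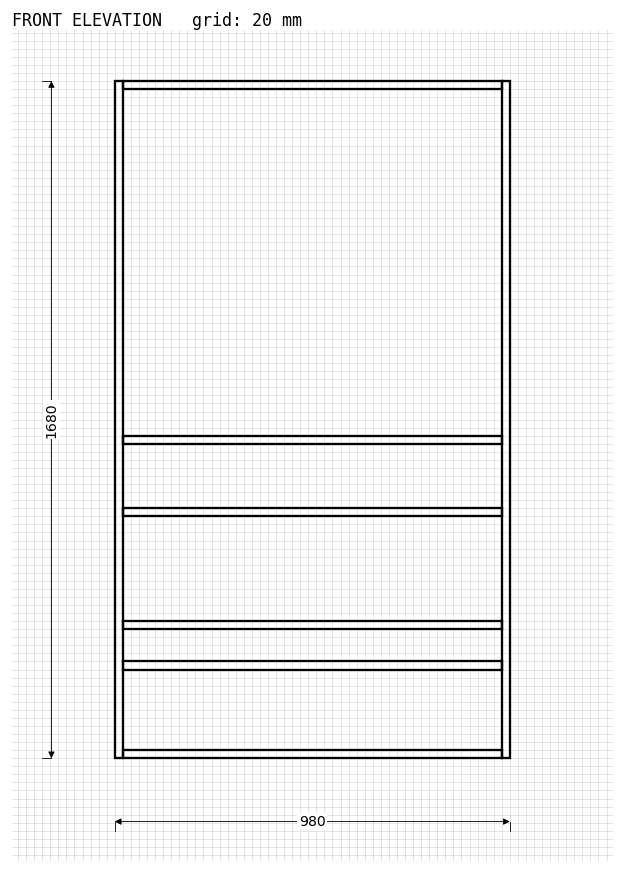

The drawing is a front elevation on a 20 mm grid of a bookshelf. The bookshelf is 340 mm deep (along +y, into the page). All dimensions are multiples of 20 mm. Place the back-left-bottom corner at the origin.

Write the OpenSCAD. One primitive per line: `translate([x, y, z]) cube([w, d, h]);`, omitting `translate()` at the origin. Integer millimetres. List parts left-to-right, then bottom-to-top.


cube([20, 340, 1680]);
translate([20, 0, 0]) cube([940, 340, 20]);
translate([20, 0, 220]) cube([940, 340, 20]);
translate([20, 0, 320]) cube([940, 340, 20]);
translate([20, 0, 600]) cube([940, 340, 20]);
translate([20, 0, 780]) cube([940, 340, 20]);
translate([20, 0, 1660]) cube([940, 340, 20]);
translate([960, 0, 0]) cube([20, 340, 1680]);


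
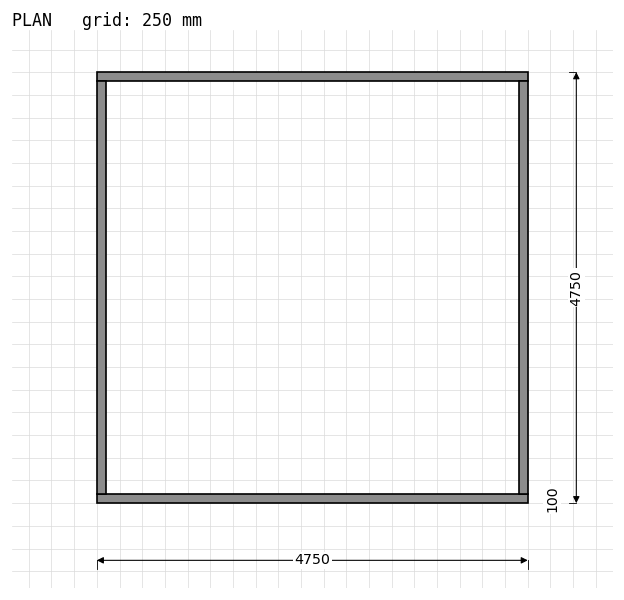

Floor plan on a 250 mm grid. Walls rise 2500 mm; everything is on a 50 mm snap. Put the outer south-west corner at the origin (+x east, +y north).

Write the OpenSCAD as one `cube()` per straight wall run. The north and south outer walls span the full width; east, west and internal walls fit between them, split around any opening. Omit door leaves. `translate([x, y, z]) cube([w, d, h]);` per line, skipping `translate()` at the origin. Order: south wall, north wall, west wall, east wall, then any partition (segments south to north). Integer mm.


cube([4750, 100, 2500]);
translate([0, 4650, 0]) cube([4750, 100, 2500]);
translate([0, 100, 0]) cube([100, 4550, 2500]);
translate([4650, 100, 0]) cube([100, 4550, 2500]);


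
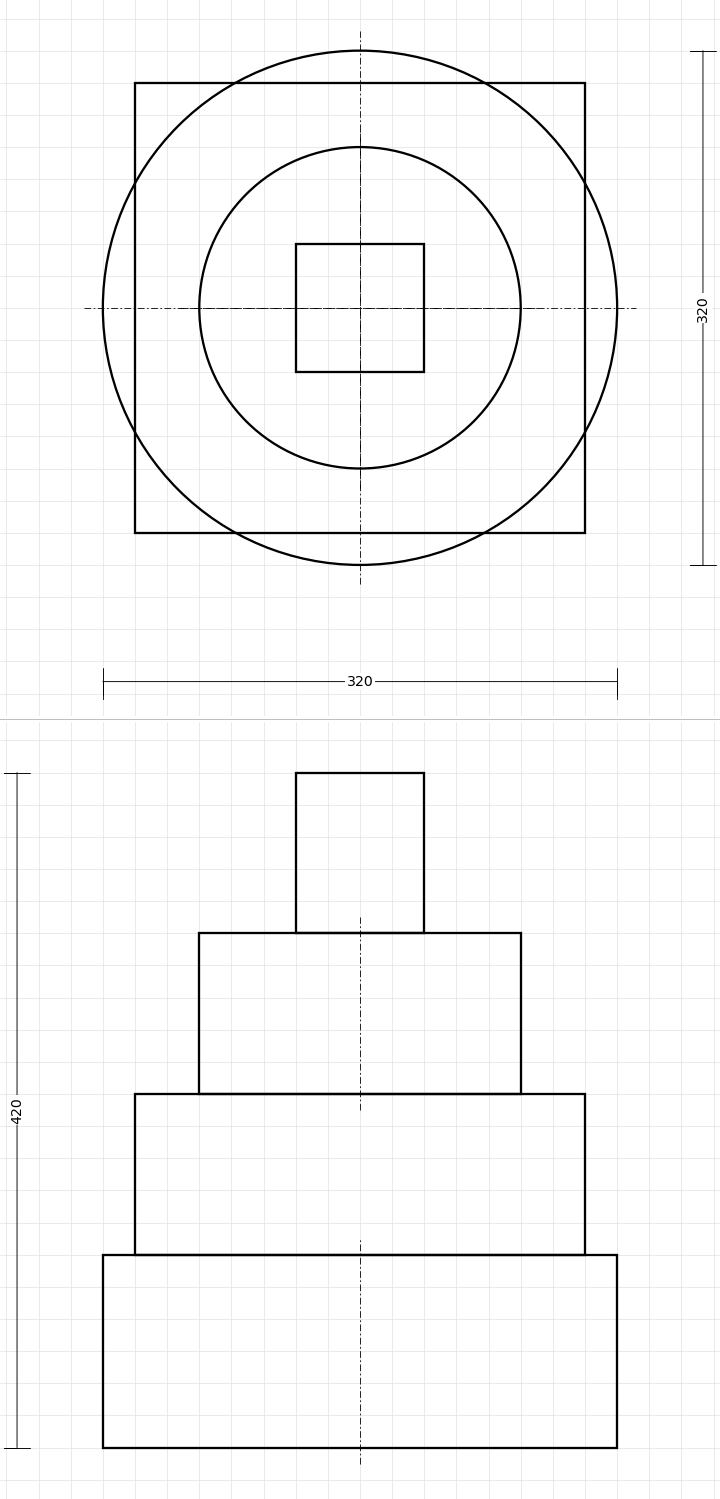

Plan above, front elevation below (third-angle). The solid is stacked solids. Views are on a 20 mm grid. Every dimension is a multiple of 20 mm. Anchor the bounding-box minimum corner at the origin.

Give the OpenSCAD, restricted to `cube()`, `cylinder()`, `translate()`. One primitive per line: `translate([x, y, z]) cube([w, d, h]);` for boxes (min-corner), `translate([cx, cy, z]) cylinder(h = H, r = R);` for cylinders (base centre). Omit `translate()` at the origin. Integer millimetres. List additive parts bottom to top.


translate([160, 160, 0]) cylinder(h = 120, r = 160);
translate([20, 20, 120]) cube([280, 280, 100]);
translate([160, 160, 220]) cylinder(h = 100, r = 100);
translate([120, 120, 320]) cube([80, 80, 100]);
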